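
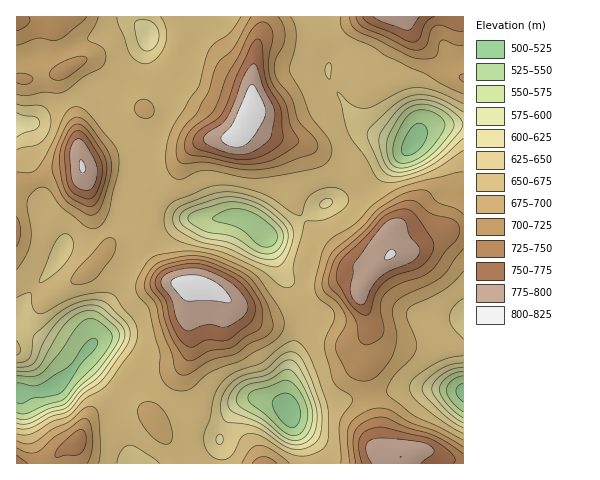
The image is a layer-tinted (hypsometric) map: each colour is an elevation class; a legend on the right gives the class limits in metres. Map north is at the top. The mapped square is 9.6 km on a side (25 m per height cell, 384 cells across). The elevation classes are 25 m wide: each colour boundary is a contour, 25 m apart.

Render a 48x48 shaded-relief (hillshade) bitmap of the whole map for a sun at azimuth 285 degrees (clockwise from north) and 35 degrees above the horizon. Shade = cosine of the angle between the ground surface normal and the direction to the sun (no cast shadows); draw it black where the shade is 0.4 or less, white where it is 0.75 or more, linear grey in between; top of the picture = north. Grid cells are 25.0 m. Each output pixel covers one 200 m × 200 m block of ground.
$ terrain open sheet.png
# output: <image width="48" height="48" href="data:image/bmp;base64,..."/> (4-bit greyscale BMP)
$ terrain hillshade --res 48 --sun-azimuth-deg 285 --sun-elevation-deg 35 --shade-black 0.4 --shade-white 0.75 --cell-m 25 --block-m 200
<image width="48" height="48" href="data:image/bmp;base64,Qk32BAAAAAAAAHYAAAAoAAAAMAAAADAAAAABAAQAAAAAAIAEAAATCwAAEwsAABAAAAAAAAAAAAAAABEREQAiIiIAMzMzAERERABVVVUAZmZmAHd3dwCIiIgAmZmZAKqqqgC7u7sAzMzMAN3d3QDu7u4A////AHeZd2RFVXiJh3d3mrqGZoiJrNuZh2VWZniqmGM1ZniId3ZnmqqGV5qqvduYiHZlVIm7unMlZ4iId2ZWmqhkR7zLvduYiIdlVZq7u5U1d4mHZnZWiZdDSM7cvMuYd3dlVavcvLdGeImHZ3ZVeHZEWM7su7qYZmZlRJvMzdlmeJmGZ3dUVmZVaL7sqqqYZmZUM5mqzvuHeJiHd3dTJFZmeL3bmZmHdmVDNIiIrv2piIiId3ZTEkVmec3KiId3ZlQyNHdmi+7bmIiIh2ZkISREab3KmHdlZVQiI1VFaL3uuYiJmGVVQzMyWLy6mYZVVVQxIjMjVove24iZqWRFVUQyOLuqqYdVVWVDMzIjRWi+7aiaqnVFVEVDN6qqqYdlVWZmZkQjRVec7smauoZWVDRERomqqYdlVWZ3d2VDNFaKztqrynZnVDRERoiauphlVWZ3d3dTJFZ5vMqsynZ3ZERERniKu6hlRWd3ZphjIkWKqqq9ynd3dUM0VniJq6hURWd2VZmFMiR5qZm92nd3dkIkV3iJu5ZERWd2VYiHZDRomZm8yod3dkIkZ4iZvJQkVVZmZWeJh2VniavMuYd3ZTI1eJq6u5QjVVVVZmZ5mYZmeKztuYh2VDNGeJrMupczRVVVVWZomphmd5ztyph1VVVnmZrNyplkRFRERVZmiql2Z4m8u6hlVVZ5upm92pmXVERERFVleamXZ3iJmph2ZlaL3Kms3KqYdlREREVlaJmYd3d3eHd3dlaL7rmazduodmVVVEVmaJiId3d2ZmZ4d2Z63bmZq93JdlZmVUVneIh3d3d1RFZ4d3eKy6mZmc7rhlZ3ZVV3iJdVZ3d1MjVmd3iaqYeJmaztp2Z3dmZ4mZdDZ3d2QzNEVniamGVpqZrMuXZnd2Z4qpYhR3d3ZUM0VniIh2VXmZmruodnd2Z5zJYQNnd3d2VVZnd3d3ZmiIeJqqh3eHeKzaYQJneIh2Zmd3Zmd3d3d3dnmrqYiIibzbYgFXeJl2ZndmVVVmZnd3ZEaszKmYis3aYhJXeJqXZndlRERWZmZ3UySL3cuois7qUiRneJu5h4dlRERVVVZmUxJpzey5ms/qQjZ3eJvMuZh2VERVVVZmUyJHnN3Zms7qQ1d3d4rMy6qHVURFVWZlVCI2irzYmrzJVWeId3m7zMuoZDM1ZmZmZDEleavHeKqoZniIh3iau83JdTI0ZnZ3ZTETaJqmZ4iId3iJh3iaurzKdDI0Znd3dlMjV4mWZnd3d4iIh3eJq7zbcyNFZneId2VEV4iHZnZWd3d4h3eIq7vbYiRWZ3iIh3dmd4iHd4dUV3d3iIeIm7vLYSVmZ3iIh3d3iIiIiJmGVWd3iIh4mqvMcRRmZ3iIiHiIeIeHeIiYdVZmeah4mqrMgyRWZniIiIiHdnd2Z3d4h2ZlarqHiZq8lDRWd3iIiIiHVWd1Z3ZWd3ZUacqHiJm8pkRGd3iIiImGNGeGZ3ZVVmZVabqHeIm8t1RGd4mZiIh1NGd1Z3dlRFVWeKmHd4mruGVWeIq7mHdlRGdw=="/>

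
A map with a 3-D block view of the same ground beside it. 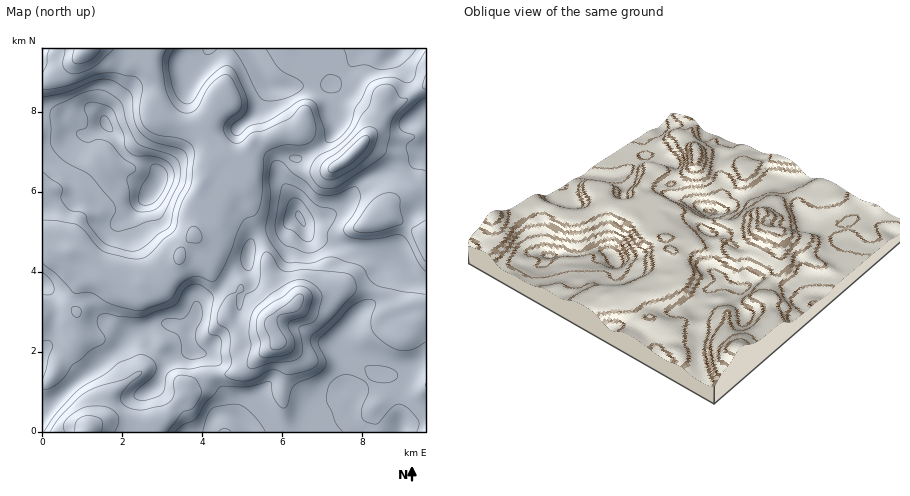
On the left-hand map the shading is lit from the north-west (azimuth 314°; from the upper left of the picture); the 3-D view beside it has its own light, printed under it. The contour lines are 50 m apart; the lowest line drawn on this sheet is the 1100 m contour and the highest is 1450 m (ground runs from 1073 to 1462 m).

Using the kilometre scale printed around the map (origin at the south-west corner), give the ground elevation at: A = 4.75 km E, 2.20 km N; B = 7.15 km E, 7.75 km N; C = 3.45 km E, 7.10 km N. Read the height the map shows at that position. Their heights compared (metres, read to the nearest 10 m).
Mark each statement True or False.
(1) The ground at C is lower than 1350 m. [True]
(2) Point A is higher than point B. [True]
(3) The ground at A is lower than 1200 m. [False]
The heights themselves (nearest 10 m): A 1310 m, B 1220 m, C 1250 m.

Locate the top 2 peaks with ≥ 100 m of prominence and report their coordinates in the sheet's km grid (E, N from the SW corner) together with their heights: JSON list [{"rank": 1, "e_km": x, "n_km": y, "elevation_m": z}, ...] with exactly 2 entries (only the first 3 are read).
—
[{"rank": 1, "e_km": 5.91, "n_km": 2.29, "elevation_m": 1462}, {"rank": 2, "e_km": 7.69, "n_km": 6.89, "elevation_m": 1433}]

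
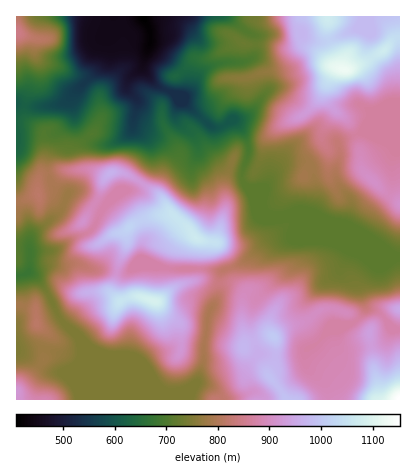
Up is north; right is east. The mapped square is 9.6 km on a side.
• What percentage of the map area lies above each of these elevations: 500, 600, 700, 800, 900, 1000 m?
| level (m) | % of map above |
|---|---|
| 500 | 96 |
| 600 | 91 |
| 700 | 81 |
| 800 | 49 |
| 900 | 24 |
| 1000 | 7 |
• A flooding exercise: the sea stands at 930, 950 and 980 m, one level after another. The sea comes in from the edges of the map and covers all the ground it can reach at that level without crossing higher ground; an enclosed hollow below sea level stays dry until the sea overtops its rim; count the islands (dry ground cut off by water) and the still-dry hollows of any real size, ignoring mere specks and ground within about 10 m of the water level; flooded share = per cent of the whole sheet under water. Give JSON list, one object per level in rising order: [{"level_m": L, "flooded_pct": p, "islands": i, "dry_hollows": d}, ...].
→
[{"level_m": 930, "flooded_pct": 82, "islands": 3, "dry_hollows": 0}, {"level_m": 950, "flooded_pct": 86, "islands": 3, "dry_hollows": 0}, {"level_m": 980, "flooded_pct": 91, "islands": 3, "dry_hollows": 0}]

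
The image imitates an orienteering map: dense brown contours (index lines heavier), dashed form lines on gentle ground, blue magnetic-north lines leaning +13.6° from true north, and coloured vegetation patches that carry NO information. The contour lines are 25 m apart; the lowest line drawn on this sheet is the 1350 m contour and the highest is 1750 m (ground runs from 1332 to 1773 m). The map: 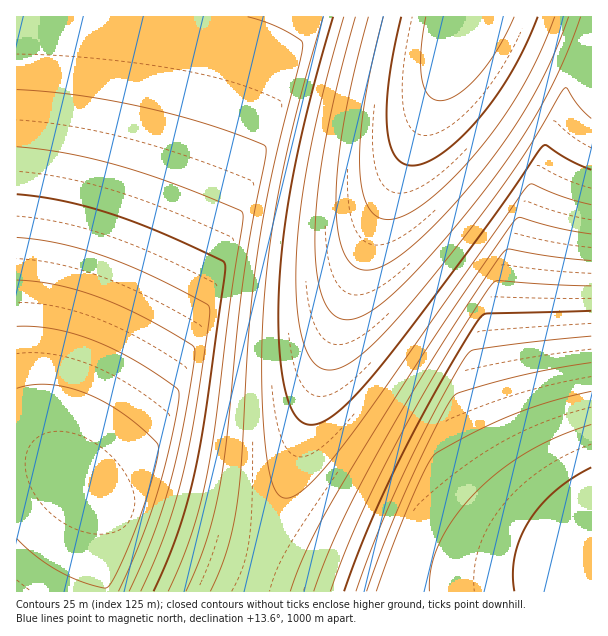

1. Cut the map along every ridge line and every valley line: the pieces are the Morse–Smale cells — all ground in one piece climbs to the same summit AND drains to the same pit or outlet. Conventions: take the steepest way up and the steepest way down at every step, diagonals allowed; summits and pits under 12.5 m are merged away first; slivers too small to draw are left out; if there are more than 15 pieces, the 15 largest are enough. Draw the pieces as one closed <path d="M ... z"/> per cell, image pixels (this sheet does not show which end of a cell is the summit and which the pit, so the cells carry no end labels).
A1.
<path d="M468 16l-452 1 0 444 37 5 19 10 22 22 10 24 4 18-4 52 148-1 36-105 36-120 31-90 41-96 52-111z"/><path d="M591 16l-121 0-2 2-20 51-52 111-41 96-31 90-36 120-36 106 340-1z"/><path d="M32 462l-16 0 0 129 86 1 4-19 2-33-4-18-6-16-10-15-20-17-15-8z"/>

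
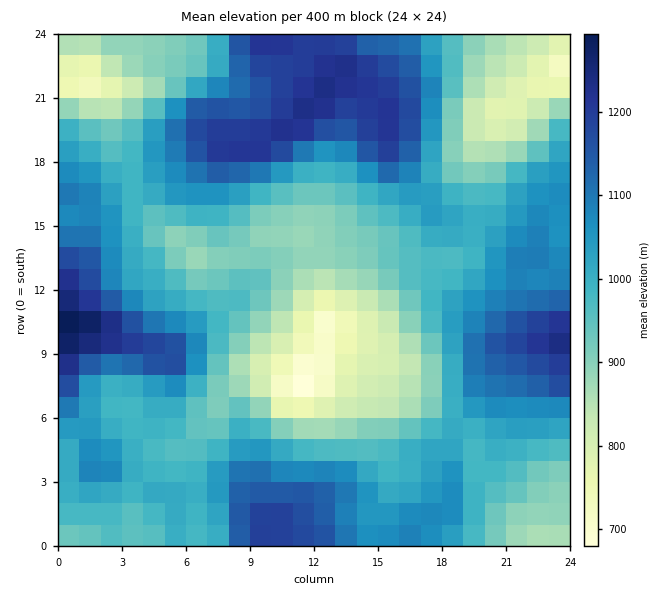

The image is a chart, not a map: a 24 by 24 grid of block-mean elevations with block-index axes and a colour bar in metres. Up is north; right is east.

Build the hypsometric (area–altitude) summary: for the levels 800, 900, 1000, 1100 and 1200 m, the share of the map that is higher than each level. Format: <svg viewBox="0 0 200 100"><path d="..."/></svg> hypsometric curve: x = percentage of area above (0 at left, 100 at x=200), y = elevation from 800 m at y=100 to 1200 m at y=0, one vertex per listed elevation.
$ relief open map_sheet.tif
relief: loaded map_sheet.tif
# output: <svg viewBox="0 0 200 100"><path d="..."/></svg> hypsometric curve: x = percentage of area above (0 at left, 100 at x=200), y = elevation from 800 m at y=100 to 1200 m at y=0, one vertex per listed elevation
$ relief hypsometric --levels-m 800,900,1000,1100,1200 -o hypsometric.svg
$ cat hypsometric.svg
<svg viewBox="0 0 200 100"><path d="M187 100l-29-25-56-25-57-25-32-25"/></svg>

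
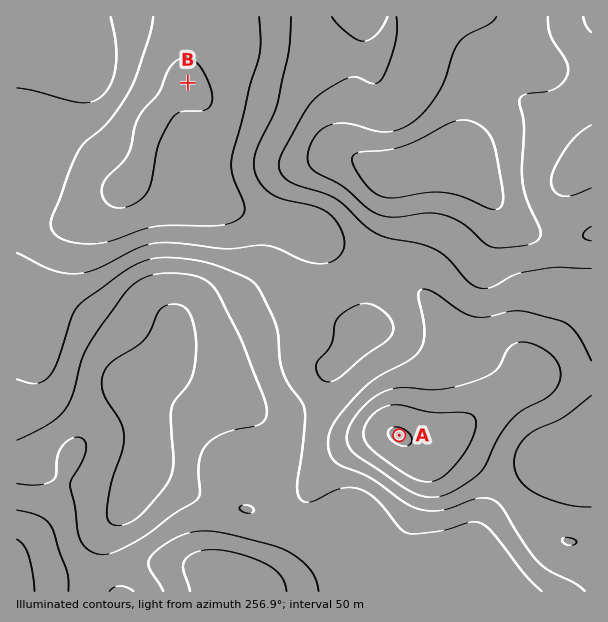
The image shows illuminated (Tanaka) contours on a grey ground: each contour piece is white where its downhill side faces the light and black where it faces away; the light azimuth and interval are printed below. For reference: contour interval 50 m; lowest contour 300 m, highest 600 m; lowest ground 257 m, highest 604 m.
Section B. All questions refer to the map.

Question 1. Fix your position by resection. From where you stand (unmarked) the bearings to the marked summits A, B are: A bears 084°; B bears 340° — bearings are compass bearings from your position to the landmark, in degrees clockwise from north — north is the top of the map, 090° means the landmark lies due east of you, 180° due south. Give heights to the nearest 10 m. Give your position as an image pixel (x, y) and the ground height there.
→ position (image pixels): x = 319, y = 444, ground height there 430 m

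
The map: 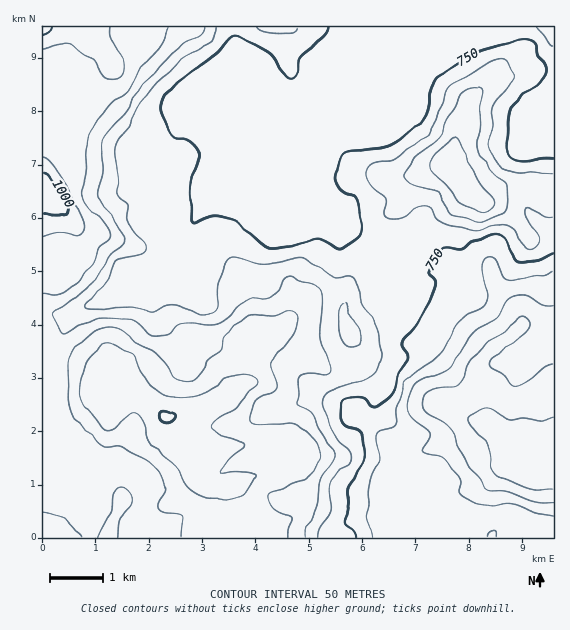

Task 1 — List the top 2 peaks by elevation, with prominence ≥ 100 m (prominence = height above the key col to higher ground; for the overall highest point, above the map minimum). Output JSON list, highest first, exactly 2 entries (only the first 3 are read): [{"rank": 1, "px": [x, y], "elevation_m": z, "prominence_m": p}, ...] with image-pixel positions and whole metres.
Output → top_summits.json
[{"rank": 1, "px": [167, 417], "elevation_m": 1005, "prominence_m": 149}, {"rank": 2, "px": [451, 167], "elevation_m": 945, "prominence_m": 156}]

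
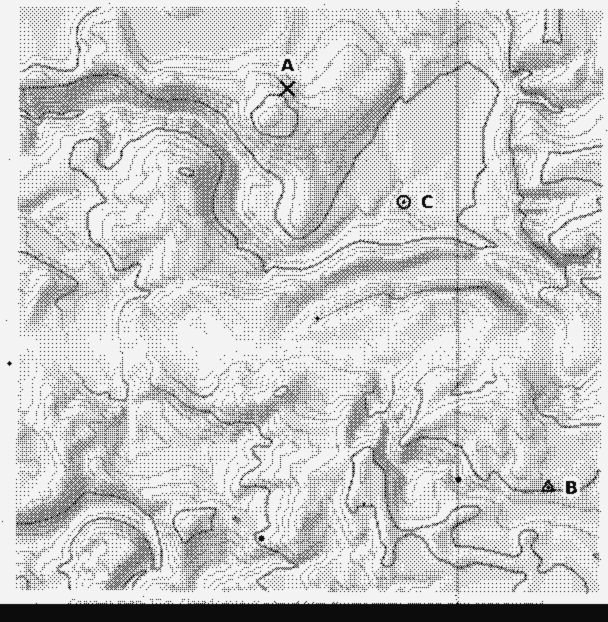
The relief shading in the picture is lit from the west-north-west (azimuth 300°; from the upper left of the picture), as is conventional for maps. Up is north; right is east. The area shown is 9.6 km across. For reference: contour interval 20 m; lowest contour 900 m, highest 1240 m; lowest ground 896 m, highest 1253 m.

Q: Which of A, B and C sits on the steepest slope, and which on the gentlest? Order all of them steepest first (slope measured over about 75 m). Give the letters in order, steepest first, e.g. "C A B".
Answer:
A B C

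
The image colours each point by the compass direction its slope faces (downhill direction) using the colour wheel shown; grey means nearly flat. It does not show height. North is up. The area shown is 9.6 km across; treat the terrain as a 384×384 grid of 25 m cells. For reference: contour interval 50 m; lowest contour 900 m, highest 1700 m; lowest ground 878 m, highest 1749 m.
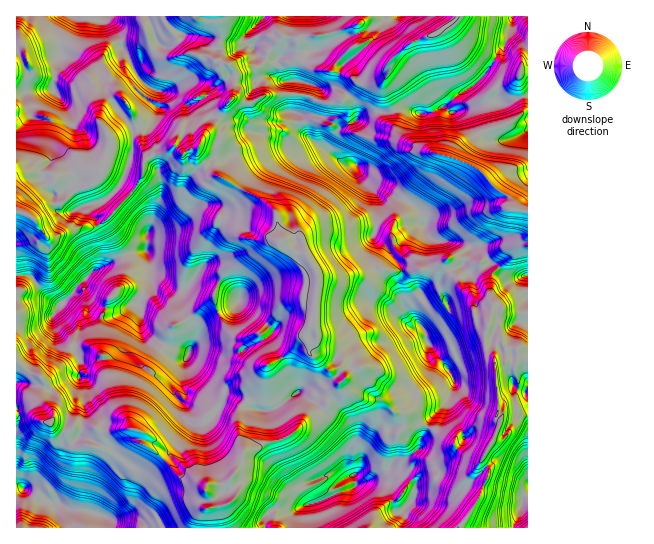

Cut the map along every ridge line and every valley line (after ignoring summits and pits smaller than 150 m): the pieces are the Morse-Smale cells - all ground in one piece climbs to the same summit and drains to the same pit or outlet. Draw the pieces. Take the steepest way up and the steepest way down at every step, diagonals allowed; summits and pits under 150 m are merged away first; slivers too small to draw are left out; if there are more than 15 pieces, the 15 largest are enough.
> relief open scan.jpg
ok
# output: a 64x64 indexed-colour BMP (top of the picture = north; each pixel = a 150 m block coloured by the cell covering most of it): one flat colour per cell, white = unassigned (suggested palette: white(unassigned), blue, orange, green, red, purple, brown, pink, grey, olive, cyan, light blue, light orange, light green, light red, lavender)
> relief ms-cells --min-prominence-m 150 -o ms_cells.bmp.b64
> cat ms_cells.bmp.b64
<image width="64" height="64" href="data:image/bmp;base64,Qk12CAAAAAAAAHYAAAAoAAAAQAAAAEAAAAABAAQAAAAAAAAIAAATCwAAEwsAABAAAAAAAAAA////ALR3HwAOf/8ALKAsACgn1gC9Z5QAS1aMAMJ34wB/f38AIr28AM++FwDox64AeLv/AIrfmACWmP8A1bDFAAAAAAAAAAAAVVVVVVZmZmAAAAAAAAAAAAAAAAD///8AAAAAAAAFVVVVVVVVZmZmYAAAAAAAAAAAAAAAAA////AAAABVVVVVVVVVVVVmZmZmZmAAAAAAAAAAAAAAD///8AAFVVVVVVVVVVVVVVEWZmZmZmYAAAAAAAAAAAAA///wAFVVVVVVVVVVVVVVERZmZmZmZmYAAAAAAAAAAAD///9VVVVVVVVVVVVVVVERFmZmZmZmZmZgAAAAAAAAAA///1VVVVVVVVVVVVUREREWZmZmZmZmZmZgAAAAAAAAD///VVVVVVVVVVVVURERERFmZmZmZmZmZmZgAAAAAAAP//9VVVVVVVVVVVVREREREWZmZmZmZmZmZmZgAAAAAP///1VVVVVVVVVVURERERERFmZmZmZmZmZmZmYAAAAAD///VVVVVVVVVVURERERERERFmZmZmZmZmZmZgAAAAAP//9VVVVVVVVVVREREREREREREWZmZmZmZmZmYAuwAAD//1VVURURERERERERERERERERFmZmZmZmZmZgu7uwAP//VVURERERERERERAAERERERERZmZmZmZmZne7u7u7//9VVREREREREREREAABERERERERZmZmZmd3d3u7u7v//1VREREREREREREQABEREREREREWZmZmd3d3d7u7u///VVEREREREREREQABERERERERERZmZmd3d3d3u7u7//9VURERERERERERAREREREREREREWZmZ3d3d3d7u7v//1VREREREREREREBERERERERERERFmZ3d3d3d3u7u///VREREREREREREREREREREREREREXZ3d3d3d3u7u7//9RERERERERERERERERERERERERd3d3d3d3d3e7u7v//xERERGIiBERERERERERERERERd3d3d3d3d3e7u7sAAAERERGIiIEREREYgRERERERERF3d3d3d3d3e7u7uwAAAREREYiIiBERGIiIEREREREREXd3d3d3d3e7u7u7AAABERERGIiIERiIiIgRERERERERF3d3d3d3d7u7u7sAAAiIgRGIiIiBGIiIiBERERERERF3d3d3d3d7u7u7uwAACIiIGIiIiIgYiIiIgRERERERERd3d3d3dwu7u7u7AAAIiIiIiIiIiIiIiIiIiBERERERF3d3d3dwC7u7u7sAAAiIjdiIiIiIiIiIiIiIgREREREXd3d3d3AAu7u7AAAACIjd3YiIiIiIiIiIiIgRERERERd3d3d3cAC7u7AAAAAIiN3d2IiIiIiIERiIERERERERF3d3d3cAAAC7AAAAAAjd3d3diIiIiBEREREREREREREUREd3cAAAALsAAAACLd3d3d3YiIiIEREREREREREREUREREQiIiIAAgIgAiIt3d3d3d0YiIgRERERERERERERRERERCIiIiIiIiIiIi3d3d3d3RERgRERERERERERERREREREIiIiIiIiIiIiLd3d3d3dERERERERERERERERFEREREQiIiIiIiIiIiIt3dPd3d0REREREREREREREURERERERCIiIiIiIiIiIi3dMzM90RERERERERERERERREREREREIiIiIiIiIiIiLdMzMzM5ERERERERERERERFEREREREQiIiIiIiIiIiIt3TMzM5mRERERERERERERFERERERERCIiIiIiIiIiIi3d3TMzOZkRERERERERERFEREREREREIiIiIiIiIiIiLd3d3TMzOZERERERERERFEREREREREQiIiIiIiIiIiIt3d3d0zMzmRERERERERREREREREREQiIiIiIiIiIiIi3d3d3d0zOZEREREREUREREREREREQiIiIiIiIiIiIiIzMzM93TMzmREREREURERERERERERCIiIiIiIiIiIiIjMzMzMzMzOZERERERREREREREREQiIiIiIiIiIiIiIiMzMzMzMzM5mRERERFEREREREREQiIiIiIiIi7iIiIiIzMzMzMzMzOZmRmZREREREREREIiIiIiIi7u7uIiIiIjMzMzMzMzM5mZmZlEREREREREIiIiIiIi7u7u7iIiIiMzMzMzMzMzmZmZmZREREREREIiIiIiIi7u7u7u4iIiIzMzMzMzMzMzmZmZmUREREREIiIiIiIi7u7u7u7u7iIjMzMzMzMzMzOZmZmZREREREQiIiIiIiLu7u7u7u7u7iMzMzMzMzMzMzmZmZmUREREREIiIiqqqszMzO7u7u7uIzMzMzMzMzMzmZmZmZlERERERCIiKqqqzMzMzu7u7u4jMzMzMzMzMzOZmZmZmUREREREIiKqqqzMzMzMzu7u7iMzMzMzMzMzOZmZmZmZRERERESqqqqqrMzMzMzM7u7uIzMzMzMzMzOZmZmZmZlEREQAqqqqqqqszMzMzMzO7u4jMzMzMzMzM5mZmZmZmURERACqqqqqqqrMzMzMzMzu7uMzMzMzMzMzmZmZmZlERERAAAqqqqqqqszMzMzMzM7u4zMzMzMzMzMzmZmZmUREQAAKCqqqqqqqrMzMzMzMzu7jMzMzMzMzMzM5mZmZREQAAAqqqqqqqqqqzMzMzMzM7uMzMzMzMzMzMzM5mZmURAAACqqqqqqqqqqqrMzMzMzu4zMzMzMzMzMzk5mZmZREQAAKqqqqqqqqqqqqrMzMzM7jMzMzMzMzMzM5mZmZREREAAqqqqqqqqqqqqqqzMzMzu"/>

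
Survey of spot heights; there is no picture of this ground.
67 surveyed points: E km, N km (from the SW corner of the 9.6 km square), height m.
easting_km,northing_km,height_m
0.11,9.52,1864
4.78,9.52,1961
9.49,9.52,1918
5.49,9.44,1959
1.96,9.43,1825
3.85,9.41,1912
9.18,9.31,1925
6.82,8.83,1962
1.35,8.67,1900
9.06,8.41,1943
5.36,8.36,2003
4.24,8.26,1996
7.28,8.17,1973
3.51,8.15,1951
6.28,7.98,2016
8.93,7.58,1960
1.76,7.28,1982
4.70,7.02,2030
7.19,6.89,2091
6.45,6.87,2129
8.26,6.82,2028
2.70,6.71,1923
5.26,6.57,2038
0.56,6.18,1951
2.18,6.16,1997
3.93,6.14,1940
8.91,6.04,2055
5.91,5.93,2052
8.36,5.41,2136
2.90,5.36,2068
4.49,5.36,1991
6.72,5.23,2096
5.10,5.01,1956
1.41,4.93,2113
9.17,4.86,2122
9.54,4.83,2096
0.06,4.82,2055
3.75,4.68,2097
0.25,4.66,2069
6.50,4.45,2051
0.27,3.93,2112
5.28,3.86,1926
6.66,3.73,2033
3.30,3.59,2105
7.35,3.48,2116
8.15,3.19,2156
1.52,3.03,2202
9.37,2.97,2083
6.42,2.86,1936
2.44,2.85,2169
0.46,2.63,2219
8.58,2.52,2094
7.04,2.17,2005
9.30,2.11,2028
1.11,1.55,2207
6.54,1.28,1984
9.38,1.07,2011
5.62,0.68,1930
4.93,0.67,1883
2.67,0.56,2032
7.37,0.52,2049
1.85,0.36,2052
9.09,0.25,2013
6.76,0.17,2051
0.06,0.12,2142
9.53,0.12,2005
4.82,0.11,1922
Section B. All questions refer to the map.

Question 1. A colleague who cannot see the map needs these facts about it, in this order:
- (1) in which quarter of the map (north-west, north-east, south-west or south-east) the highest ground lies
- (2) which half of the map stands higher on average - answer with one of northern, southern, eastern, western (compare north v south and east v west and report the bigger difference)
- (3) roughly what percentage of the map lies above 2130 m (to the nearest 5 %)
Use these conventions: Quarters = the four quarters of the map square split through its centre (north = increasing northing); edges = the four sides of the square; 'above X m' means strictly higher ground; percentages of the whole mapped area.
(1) Look to the south-west quarter for the highest ground.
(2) Taken as a whole, the southern half is higher than the northern.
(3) About 15 % of the map lies above 2130 m.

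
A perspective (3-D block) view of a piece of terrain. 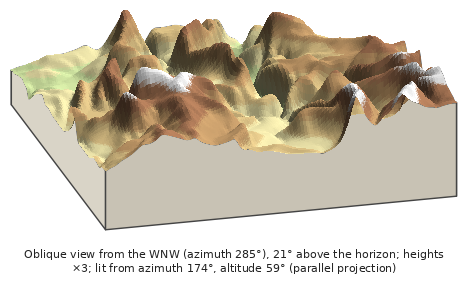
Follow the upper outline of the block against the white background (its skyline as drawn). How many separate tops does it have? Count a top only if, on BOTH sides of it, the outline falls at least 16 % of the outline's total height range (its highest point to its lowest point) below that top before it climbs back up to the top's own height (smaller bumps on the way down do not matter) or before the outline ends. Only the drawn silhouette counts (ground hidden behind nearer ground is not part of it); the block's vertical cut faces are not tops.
3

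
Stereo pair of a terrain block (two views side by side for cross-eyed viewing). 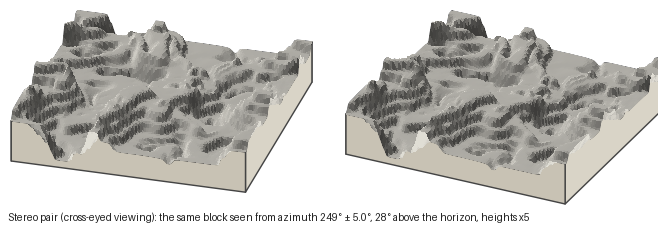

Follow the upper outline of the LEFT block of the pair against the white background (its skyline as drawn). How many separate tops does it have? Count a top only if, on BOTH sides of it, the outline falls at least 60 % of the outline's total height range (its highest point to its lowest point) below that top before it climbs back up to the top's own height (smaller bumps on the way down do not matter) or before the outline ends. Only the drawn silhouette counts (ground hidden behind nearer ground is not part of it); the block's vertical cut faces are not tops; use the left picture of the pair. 0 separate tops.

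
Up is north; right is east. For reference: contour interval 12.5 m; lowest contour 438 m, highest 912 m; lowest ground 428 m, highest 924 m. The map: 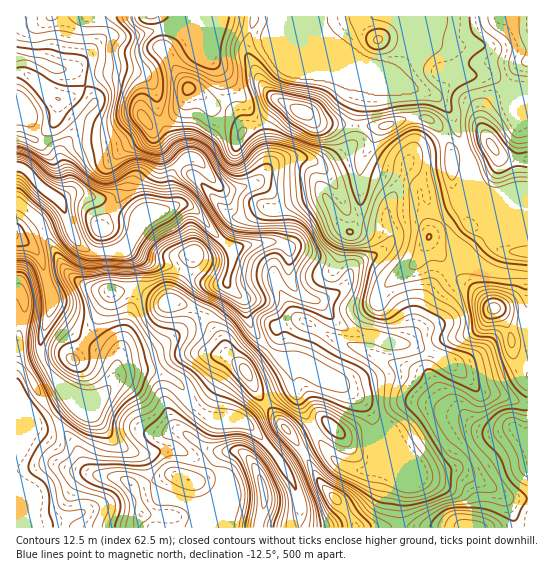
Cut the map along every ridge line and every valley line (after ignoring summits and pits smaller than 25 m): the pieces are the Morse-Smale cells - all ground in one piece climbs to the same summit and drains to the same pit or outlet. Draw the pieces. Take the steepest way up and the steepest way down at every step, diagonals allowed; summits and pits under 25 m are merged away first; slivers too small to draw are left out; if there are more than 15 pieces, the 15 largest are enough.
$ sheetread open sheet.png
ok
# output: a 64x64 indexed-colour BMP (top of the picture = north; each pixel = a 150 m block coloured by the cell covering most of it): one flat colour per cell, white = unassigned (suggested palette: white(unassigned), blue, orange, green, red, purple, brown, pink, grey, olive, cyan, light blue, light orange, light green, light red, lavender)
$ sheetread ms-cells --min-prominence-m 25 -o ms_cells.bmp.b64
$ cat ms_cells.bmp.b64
<image width="64" height="64" href="data:image/bmp;base64,Qk12CAAAAAAAAHYAAAAoAAAAQAAAAEAAAAABAAQAAAAAAAAIAAATCwAAEwsAABAAAAAAAAAA////ALR3HwAOf/8ALKAsACgn1gC9Z5QAS1aMAMJ34wB/f38AIr28AM++FwDox64AeLv/AIrfmACWmP8A1bDFADMzMzMzMzMzMzMzMzRERERESZmZmZmZmaqqqqqqqqqqMzMzMzMzMzMzMzMzNERERERJmZmZmZmZqqqqqqqqqqozMzMzMzMzMzMzMzM0RERERESZmZmZmZmqqqqqqqqqqjMzMzMzMzMzMzMzMzRERERESZmZmZmZmaqqqqqqqqqqMzMzMzMzMzMzMzMzNERERERJmZmZmZmZqqqqqqqqIiIzMzMzMzMzMzMzMzMzREREREmZmZmZmZmaqqqqqiIiIjMzMzMzMzMzMzMzMzNEREREmZmZmZmZmZqqqqqiIiIiMzMzMzMzMzMzMzMzNERERESZmZmZzJmZoiIiIiIiIiIzMzMzMzMzMzMzMzRERERETumZmczMyZkiIiIiIiIiIjMzMzMzMzM0QzM0RERERETu7pmczMzJkiIiIiIiIiIiMzMzMzMzNERERERERERETu7u7szMzMkiIiIiIiIiIiIzMzMzMzNERERERERERETu7u7uzMzMwiIiIiIiIiIiIjMzMzMzNERERERERERETu7u7uzMzMzCIiIiIiIiIiIiMxMzMzNERERERERERERu7u7u7MzMzCIiIiIiIiIiIiIxERMzNEREREREREZmZmbu7u7MzMzMIiIiIiIiIiIiIhERETNEREREREREZmZmZm7u7szMzMIiIiIiIiIiIiIiERERFBFERERERERmZmZmZm7szMzMwiIiIiIiIiIiJVURERERERFERERERmZmZmZmZuzMzMIiIiIiIiIiIlVVVREREREREURERERmZmZmZmZmbMzCIiIiIiIiIiIlVVVVERERERERZkRGZmZmZmZmZmZswiIiIiIiIiIiIlVVVVUYiBEREREWZmZmZmZmZmZmZiIiIiIiIiIiIiJVVVVVVYiIiIERERFmZmZmZmZmZmZhESIiIiIiIiIiJVVVVVVViIiIiBERERERZmZmZmZmZhEREiIiIiIiIiVVVVVVVVWIiIiIgREREREWZmZmZmZhERESIiIiIhEVVVVVVVVVVYiIiIiBERERERFmZmZmZhEREREiIhERERFVVVVVVVVV+IiIiIgRERERERFmZmZhERERESIREREREVVVVVVVVVX4iIiIiBERERERERZmZmERERERERERERERVVVVVVVVVfiIiIiIgRERERERFmZmYREREREREREREREVVVVVVVVV+IiIiIiBERERERERZmYRERERERERERERERVVVVVVVVWIiIiIiIERERERERFmYREREREREREREREREVVVVVVVVYiIiIgRERERERERERERERERERERERERERERVVVVVVVViIiIgREREREREREREREREREREREREREREREVVVVVVVWIiIgREREREREREREREREREREREREREREREREVVREREYiIgRERERERERERERERERERERERERERERERERERERERiIiBERERERERERERERERERERERERERERERERERERERGIiBEREREREREREREREREREREREREREREREREREREREYiIERERERERERERERERERERERERERERERERERERERERiIEREREREREREREREREREREREREREREREREREREXd3eIgRERERERERERERERERERERERERERERERERERERd3d4gRERERERERERERERERERERERERERERERERERERd3d3ERERERERERERERERERERERERERERERERERERERF3d3cREREREREREREREREREREREREREREREREREREREXd3dxEREREREREREREREREREREREREREREREREREREXd3d3ERERERERERERERERERERERERERERERERERERERd3d3cRERERERERERERERERERERERERERERERERERERF3d3dxEREREREREREREREREREREREREREREREREREREXd3d3EREREREREREREREREREREREREREREREREREREXd3d3cRERERERERERERERERERERERERERERERERERERd3d3dxERERERERERERERERERERERERERERERERERERF3d3d3ERERERERERERERERERERERERERERERERERERF3d3d3cREREREREREREREREREREREREREREREREREREXd3d3dxERERERERERERERERERERERERERERERERERERd3d3d3ERERERERERERERERERERERERERERERERERERd3d3d3cRERERERERERERERERERERERERERERERERERd3d3d3dxERERERERERERERERERERERERERERERERERF3d3d3d7ERERERERERERERERERERERERERERERERERERd3d3e7sREREREREREREREREREREREREREREREREREREbd3u7uxERERERERERERERERERERERERERERER3REREbu7u7u7ERERERERERERERERERERERERERERHd3d0RERu7u7u7sRERERERERERERERERERERERERER3d3d3RERG7u7u7uxERERERERERERERERERERERERHd3d3d3d0Ru7u7u7u7ERERERERERERERERERERERER3d3d3d3d3Ru7u7u7u7sREREREREREREREREREREREd3d3d3d3d3du7u7u7u7uxERERERERERERERERERERHd3d3d3d3d3d27u7u7u7u7"/>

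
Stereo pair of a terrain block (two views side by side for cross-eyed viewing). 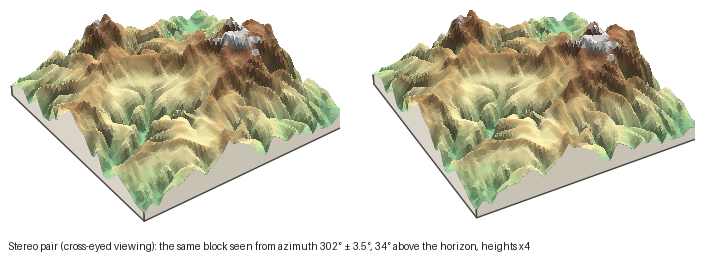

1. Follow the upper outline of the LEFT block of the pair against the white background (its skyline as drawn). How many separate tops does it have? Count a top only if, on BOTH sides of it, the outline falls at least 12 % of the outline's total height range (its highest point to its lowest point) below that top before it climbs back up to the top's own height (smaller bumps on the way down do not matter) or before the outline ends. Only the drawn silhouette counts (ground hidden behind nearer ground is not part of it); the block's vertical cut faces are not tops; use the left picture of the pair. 2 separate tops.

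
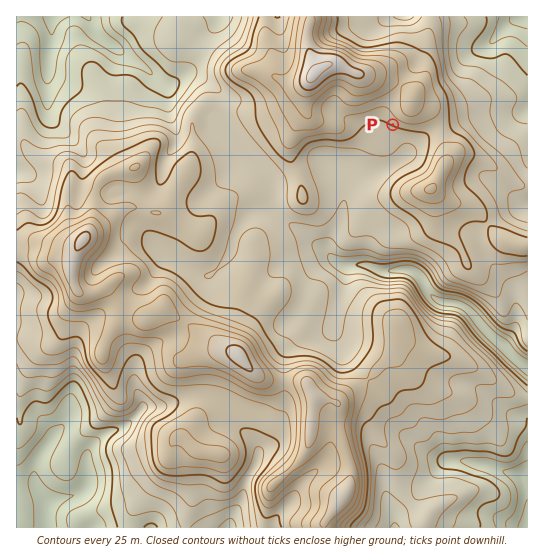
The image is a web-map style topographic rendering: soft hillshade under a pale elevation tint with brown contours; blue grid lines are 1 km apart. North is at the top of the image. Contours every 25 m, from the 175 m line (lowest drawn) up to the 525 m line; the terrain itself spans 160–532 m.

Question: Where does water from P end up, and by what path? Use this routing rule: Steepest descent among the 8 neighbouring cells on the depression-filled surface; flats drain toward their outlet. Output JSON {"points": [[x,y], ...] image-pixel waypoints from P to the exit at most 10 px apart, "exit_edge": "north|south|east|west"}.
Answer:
{"points": [[393, 125], [393, 135], [403, 146], [403, 157], [393, 165], [382, 170], [371, 174], [361, 175], [350, 177], [347, 187], [345, 198], [343, 209], [341, 219], [335, 230], [330, 241], [329, 251], [337, 262], [347, 265], [358, 265], [369, 266], [379, 270], [390, 270], [401, 270], [411, 271], [422, 279], [427, 290], [437, 299], [447, 302], [458, 305], [469, 310], [478, 321], [487, 331], [498, 342], [509, 351], [519, 362], [527, 367]], "exit_edge": "east"}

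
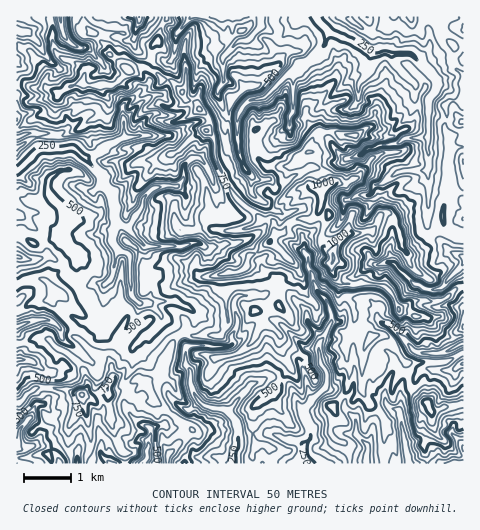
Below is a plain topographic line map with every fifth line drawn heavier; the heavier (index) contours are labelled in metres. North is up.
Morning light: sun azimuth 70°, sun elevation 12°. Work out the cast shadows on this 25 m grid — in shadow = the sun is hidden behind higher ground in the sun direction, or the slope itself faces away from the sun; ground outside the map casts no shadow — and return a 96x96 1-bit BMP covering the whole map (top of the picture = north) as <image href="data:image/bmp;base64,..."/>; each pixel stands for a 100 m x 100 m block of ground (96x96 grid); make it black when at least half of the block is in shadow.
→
<image width="96" height="96" href="data:image/bmp;base64,Qk2+BAAAAAAAAD4AAAAoAAAAYAAAAGAAAAABAAEAAAAAAIAEAAATCwAAEwsAAAIAAAAAAAAA////AAAAAAD+/j7/iAfMA/4+fxb+/j4/gAPEB/4+fzb/7n4/AAPAD/4+f3T/73w/AgPAD/x+/vD/53w+AgPgH/h///D/53g+AgPgf/D//+P/53gOAAPD9+H//8b/53gP8APD5+D//4b/5vA/8AfBx+D//4b/9vB9wAfBz/D//47//nD8gA/Bj/Hv/4C//vDYAB/BD/Pj/4Cf/rBIGf/gD+Pz/wAf/DEAY/PgD8Nj/gDL/HAA5+HwG//jvgDD+PAQz8BwO//DvgLgCPAAz8B2O//BsALgfvEAH4B+N3/BkALB/viAD4A/93/AgAPD/vDAH4Af53/AwAKP/HBEP4AP5v7AQAD/+DAEH8AHzf7AYAD/8RAAH8AHjfzAQAD/4wAAHwAHgf7AAAD/jgAAHj8HA/zAD8A/PAAAH/+HBfzgHcBIeAAAH/fHDfwgPcDgcAAACEfnGP4A/cDAcAAAABPmcP/H/8D18AAAc/uw4////4D/4AAB8/uB5z///xB/wAAB5/vBxz//2AAfgAADz/vABz//wAAfAAB/P/vABz//wADAAAD///sAH3//gADgAAD///n8f///gAAwAAH///H/////ABgAAD3//+A////+B7gAAD3//+AP//gAD4wAAB3v//4P//AAPwwAAA3v/j4f//ACfgMAAA/v/Agf//AA+AEAAA/n/Huf//AH8ADwwAfn/P+f7/Af8AD/wA/tzv/fz/Ab8AD7gA///P//n/A54AfjgB/////+H9A54A/AgB/////8H4Ax4BwAAB/////+D4AwwBwAAB//4//+D44AwBAMAB//44AeD84AwAA4AA//z4H2zs44AKBwAA//3wPwQGc8AODgAA//3wfg/yc8AODgAB9/35/P/4MYAOAAAF//37+f/4IIAOAAAF+/n74f94AAAMAAAP++P74//4YYAOAcAf/f//wx74YoAOA8B//P//wx9gAAAOD8Bv/n//h/tAAAAPD8AP/z//j/xAEAAfB8AP/z//D/wAAAAfA8Af/7f/H5wAGAAfAMAf+fP+HwQAAgIfAAB8/HH+Hg8ABwQfAAH///j+Pg8AYwAfAf////7+Pg/B2AAfAf/////+Pg/D+yIfAP/v///8Pg/j+AA/D//v///8PgfzwAAfD/+P///4Pg/wAAAfD/nH///wPgfgAAAeD/Nm///4PIfABAAeD/Mw///4HofAD4AfP/O/f//g3LPAH4AfP/n/f//hzPvAHwAfL/n/f/8BwfPAD4AeD/n+f/8Dw/OABwBPD/n8f/5jhz+ABgBv7+bdN/4h+B2ABgBn78ZAB+0h8A2gAwBn78/Bx+Mx4ABgAcHv7+/H8c8BwABgAcPf7+/H8A8AwAAhAMefz//HwB8AwAADgGc/z/4/wB8A4AADAAR/j/h/A5cAYAADAAH/jfH+B4cAMOADABP/yff/D4cAA8ADDz3/h//8D4cAB8AAf37vD//4J8cAA4AD/3ZuD//AB8OAMfAH/mYMD//gB+GAsfAP/OBMD//AA/DAAeAP8eDAACeAA/AAAOAHwcDAA="/>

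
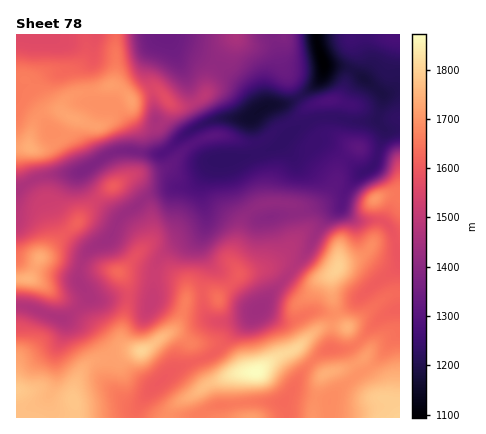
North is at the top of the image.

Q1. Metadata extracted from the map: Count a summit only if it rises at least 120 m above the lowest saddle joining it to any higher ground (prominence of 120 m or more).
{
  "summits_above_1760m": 2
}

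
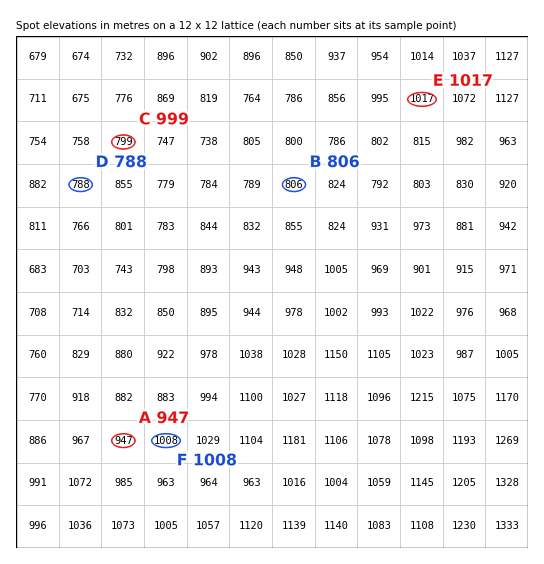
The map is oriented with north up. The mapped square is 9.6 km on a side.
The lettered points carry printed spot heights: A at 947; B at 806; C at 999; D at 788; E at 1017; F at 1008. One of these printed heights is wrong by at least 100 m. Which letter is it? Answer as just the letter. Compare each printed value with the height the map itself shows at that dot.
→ C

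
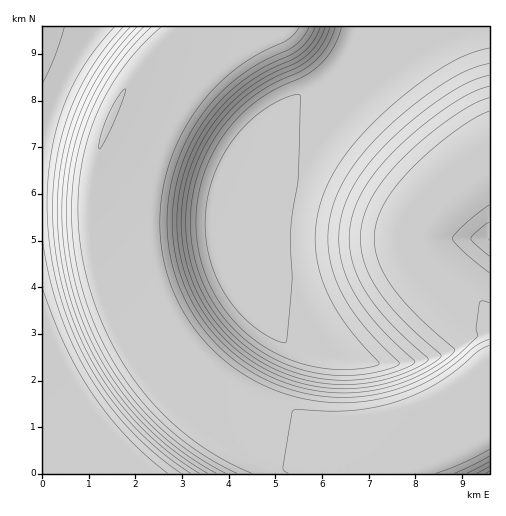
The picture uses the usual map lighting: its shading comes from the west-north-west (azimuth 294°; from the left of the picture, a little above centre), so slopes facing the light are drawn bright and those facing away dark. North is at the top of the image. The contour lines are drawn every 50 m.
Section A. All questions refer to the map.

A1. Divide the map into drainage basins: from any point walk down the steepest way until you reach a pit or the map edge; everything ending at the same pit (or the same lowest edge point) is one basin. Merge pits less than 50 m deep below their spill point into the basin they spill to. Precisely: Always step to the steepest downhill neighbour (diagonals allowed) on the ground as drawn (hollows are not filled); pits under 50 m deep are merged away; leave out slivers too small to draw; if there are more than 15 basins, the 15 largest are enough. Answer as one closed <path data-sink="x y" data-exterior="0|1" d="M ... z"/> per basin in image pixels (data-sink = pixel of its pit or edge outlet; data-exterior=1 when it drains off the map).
<path data-sink="218 259" data-exterior="0" d="M489 26l-311 0-39 43-18 26-16 35-12 44-2 29 54 48 7 12 10 32 19 35 23 29 28 24 19 13 25 12 45 12 48 5 75 0 46-4 0-111-27-22-23-21-12-15-4-11 2-11 12-17 23-23 29-20z"/><path data-sink="43 473" data-exterior="1" d="M177 26l-135 1 0 446 363 1 2-4 5-3 37-12 40-22 0-11-45 3-75 0-48-5-29-7-41-17-19-13-23-19-19-21-16-25-12-23-10-32-7-12-54-48 5-41 14-43 11-24 18-26 38-41z"/><path data-sink="489 239" data-exterior="1" d="M489 171l-36 27-20 21-9 16 0 6 4 11 12 15 23 21 26 22z"/><path data-sink="489 473" data-exterior="1" d="M489 433l-40 22-37 12-5 3-1 3 83 1z"/>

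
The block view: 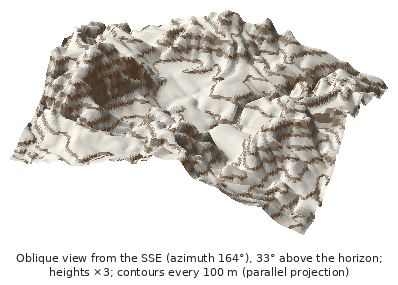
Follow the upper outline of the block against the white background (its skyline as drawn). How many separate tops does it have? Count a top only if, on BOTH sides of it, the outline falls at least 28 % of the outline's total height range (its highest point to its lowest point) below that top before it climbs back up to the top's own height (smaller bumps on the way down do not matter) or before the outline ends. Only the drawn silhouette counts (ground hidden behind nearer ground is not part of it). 1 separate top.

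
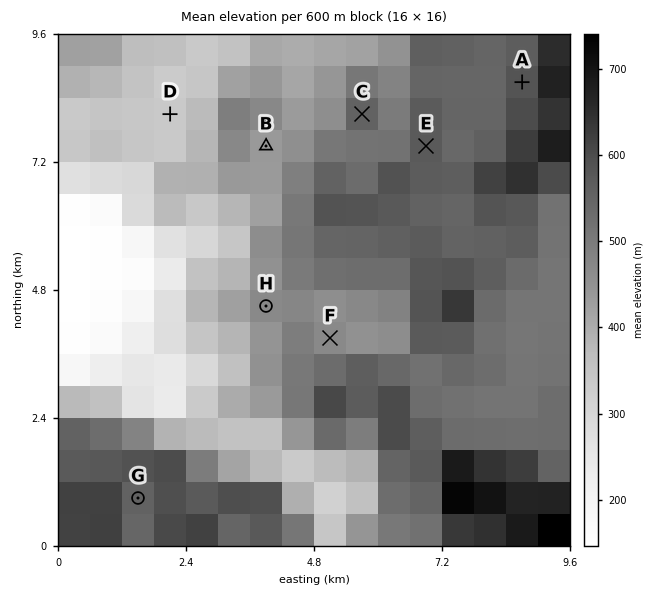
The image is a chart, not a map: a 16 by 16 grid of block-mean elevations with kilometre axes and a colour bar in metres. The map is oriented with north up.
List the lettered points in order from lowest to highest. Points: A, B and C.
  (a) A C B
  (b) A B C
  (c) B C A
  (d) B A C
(c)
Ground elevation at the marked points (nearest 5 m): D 335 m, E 575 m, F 465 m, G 540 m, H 470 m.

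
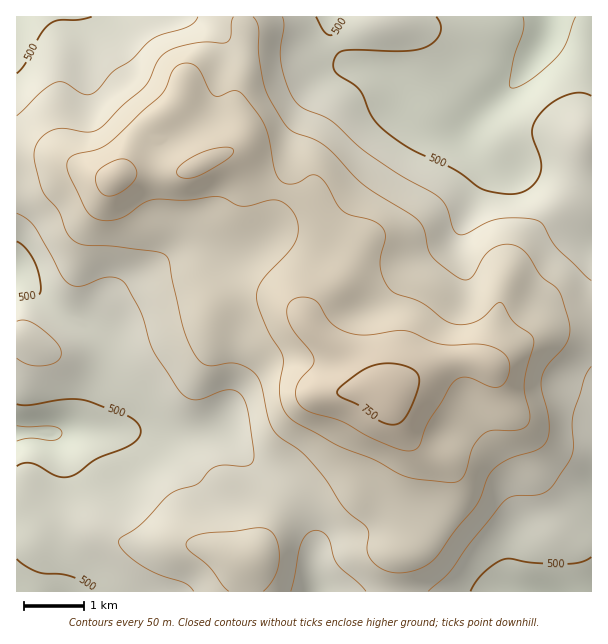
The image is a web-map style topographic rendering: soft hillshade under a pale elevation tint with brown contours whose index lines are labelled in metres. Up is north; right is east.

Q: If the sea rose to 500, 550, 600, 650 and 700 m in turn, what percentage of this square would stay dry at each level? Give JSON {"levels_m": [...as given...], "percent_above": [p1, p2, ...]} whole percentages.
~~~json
{"levels_m": [500, 550, 600, 650, 700], "percent_above": [87, 61, 41, 20, 6]}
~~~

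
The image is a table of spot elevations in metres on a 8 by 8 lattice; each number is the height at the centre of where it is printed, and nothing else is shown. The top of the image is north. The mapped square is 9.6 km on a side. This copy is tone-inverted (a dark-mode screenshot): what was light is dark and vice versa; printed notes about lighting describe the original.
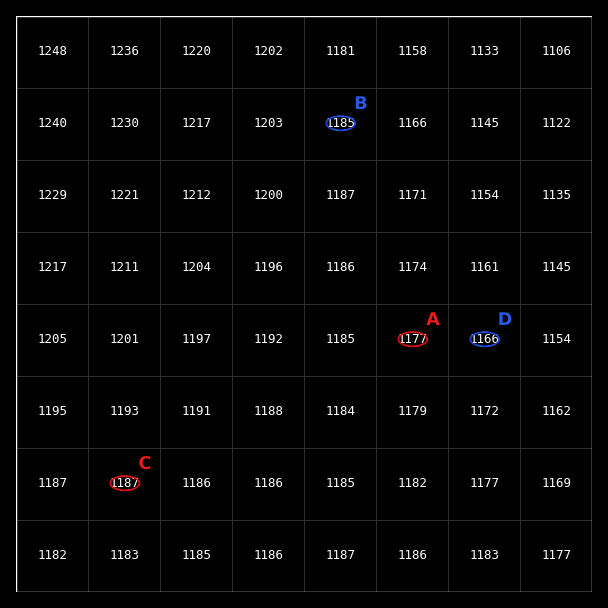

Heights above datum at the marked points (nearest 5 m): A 1175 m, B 1185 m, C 1185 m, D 1165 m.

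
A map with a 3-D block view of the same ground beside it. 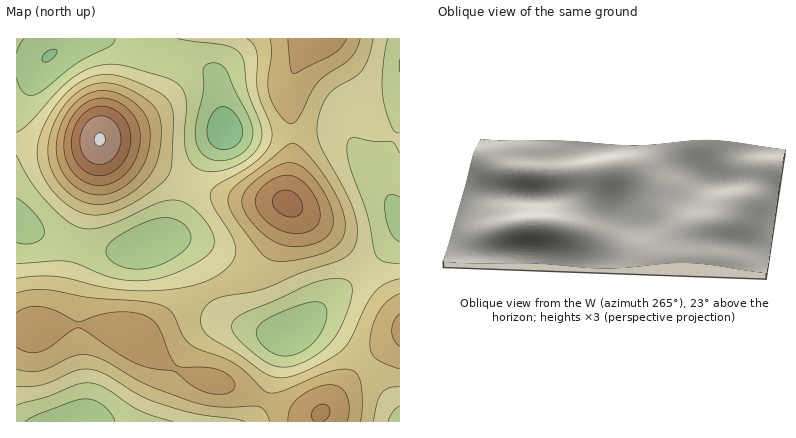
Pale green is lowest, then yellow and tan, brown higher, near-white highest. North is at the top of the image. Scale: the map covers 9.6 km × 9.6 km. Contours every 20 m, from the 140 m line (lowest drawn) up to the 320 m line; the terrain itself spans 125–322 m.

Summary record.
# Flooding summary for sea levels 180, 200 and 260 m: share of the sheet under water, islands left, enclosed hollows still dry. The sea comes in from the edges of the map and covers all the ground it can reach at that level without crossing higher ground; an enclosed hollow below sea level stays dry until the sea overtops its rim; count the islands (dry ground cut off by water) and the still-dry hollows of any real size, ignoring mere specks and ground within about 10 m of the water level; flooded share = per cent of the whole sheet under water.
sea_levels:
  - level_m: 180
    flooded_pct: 25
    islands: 0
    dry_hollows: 1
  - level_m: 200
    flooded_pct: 51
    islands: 1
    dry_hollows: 0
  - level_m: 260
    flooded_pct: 94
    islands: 2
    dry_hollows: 0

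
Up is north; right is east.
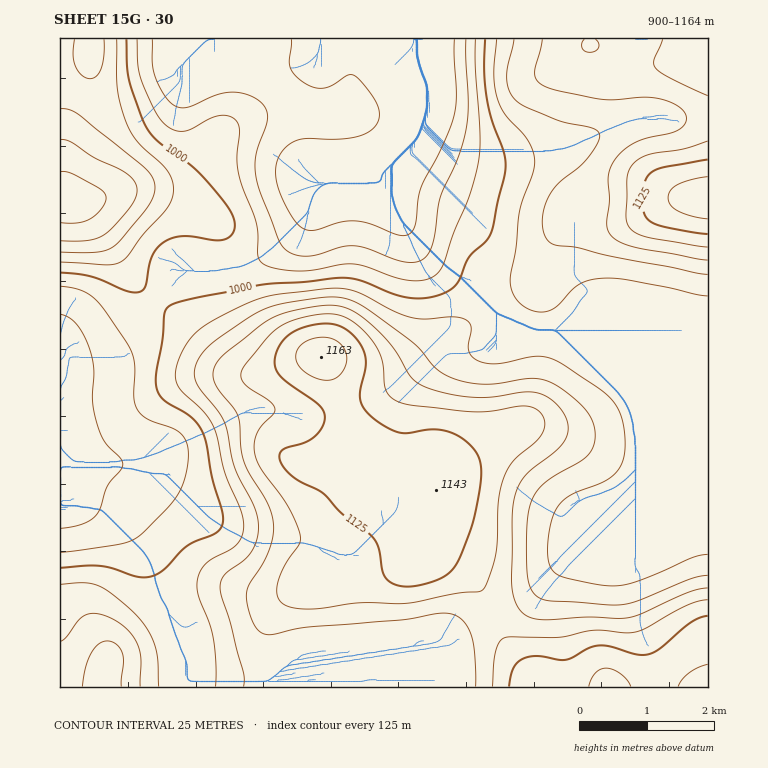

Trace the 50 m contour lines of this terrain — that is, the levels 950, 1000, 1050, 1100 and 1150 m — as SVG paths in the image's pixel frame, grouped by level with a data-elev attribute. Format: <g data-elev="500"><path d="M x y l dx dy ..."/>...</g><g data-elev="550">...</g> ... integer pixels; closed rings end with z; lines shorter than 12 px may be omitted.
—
<g data-elev="950"><path d="M60 314l9 3 7 6 11 20 6 22 0 36 4 22 7 18 16 16 3 6-2 7-14 17-6 20-5 9-7 5-7 3-22 4"/><path d="M466 39l2 68-4 31-7 23-17 37-5 37-5 15-3 6-5 4-12 3-13-3-29-11-12-3-13 1-24 7-12 2-12-1-10-6-8-12-17-46-4-17-1-11 1-10 11-33 0-6-2-7-5-6-9-5-18-4-17 3-29 12-7 1-6-3-11-11-8-18-3-13 0-24"/></g><g data-elev="1000"><path d="M60 273l29 3 37 15 12 1 5-2 2-4 4-22 4-10 5-7 6-5 10-4 10-2 30 4 9 0 6-3 5-7 1-8-3-9-20-25-20-22-35-25-11-14-17-47-2-15-1-26"/><path d="M485 39l-1 31 3 27 5 23 12 34 1 17-14 63-6 8-16 15-13 27-7 7-10 4-12 3-12 0-20-3-37-15-22-2-31 4-45 3-72 15-19 6-3 4-2 5-2 25-6 34 0 13 3 7 4 5 27 18 7 6 5 9 5 13 6 35 9 32 0 14-8 8-27 12-24 24-11 6-16 1-24-9-13-2-39 2"/></g><g data-elev="1050"><path d="M140 687l1-28-3-13-8-14-16-12-16-6-12 1-7 5-12 16-7 5"/><path d="M708 575l-17 4-51 21-17 5-13 0-58-4-13-3-8-10-4-13 0-41 2-25 5-13 8-11 12-9 28-16 10-10 3-10 0-12-4-10-7-10-23-20-19-9-15 0-29 4-15 1-17-2-17-5-14-10-16-18-9-9-44-32-17-8-11-3-12 0-48 7-13 5-12 6-39 26-13 14-7 15 1 9 3 7 20 25 6 11 10 45 19 37 5 15 0 15-5 16-8 10-19 13-4 5-2 7 1 10 9 26 14 52 0 14"/><path d="M60 252l36 0 9-2 8-3 8-8 26-31 6-10 2-10-3-12-11-12-62-49-10-6-9 0"/><path d="M74 39l-1 15 2 12 7 10 9 3 7-4 3-7 3-14 0-15"/><path d="M514 39l-7 37 1 12 6 10 6 6 10 5 31 12 32 7 4 3 2 3-1 8-10 16-9 9-20 16-11 15-4 12-2 10 2 12 3 8 5 4 5 1 21 3 33 8 97 18"/></g><g data-elev="1100"><path d="M300 609l19 0 42-6 48 0 47-10 23-1 4-2 5-10 8-25 2-53 5-22 4-10 6-9 22-19 7-9 3-10-4-10-7-5-7-2-10 0-27 5-17 1-61-7-15-4-8-5-4-7-2-27-8-17-16-18-9-7-9-4-14-2-20 2-18 6-14 8-29 34-4 6-1 6 1 5 4 5 23 15 6 7-2 6-10 10-6 9-3 8 0 11 6 15 27 37 13 29 0 10-17 25-5 12-1 10 1 8 5 6 7 3z"/><path d="M708 600l-11 1-10 4-40 23-12 4-10 1-29-3-37 7-54 1-5 3-4 10-4 36"/><path d="M60 223l17 0 12-4 12-9 4-7 1-5-3-7-7-5-24-12-12-2"/><path d="M708 141l-25 8-33 5-8 3-7 5-5 6-3 8-1 39 3 12 4 4 7 4 14 4 54 8"/><path d="M584 39l-2 4 0 5 3 3 4 1 6-1 4-3-1-5-2-4"/><path d="M663 39l-9 21 0 5 1 3 15 10 38 18"/></g><g data-elev="1150"><path d="M631 687l-4-7-6-6-8-4-7-2-6 2-5 3-4 7-2 7"/><path d="M708 664l-11 4-8 5-7 7-4 7"/><path d="M318 379l9 1 7-1 7-5 5-9 1-8-3-8-5-6-8-5-10-1-12 3-8 5-5 7 0 8 4 7 8 7z"/><path d="M708 177l-16 3-14 5-8 5-2 8 2 7 9 6 15 6 14 2"/></g>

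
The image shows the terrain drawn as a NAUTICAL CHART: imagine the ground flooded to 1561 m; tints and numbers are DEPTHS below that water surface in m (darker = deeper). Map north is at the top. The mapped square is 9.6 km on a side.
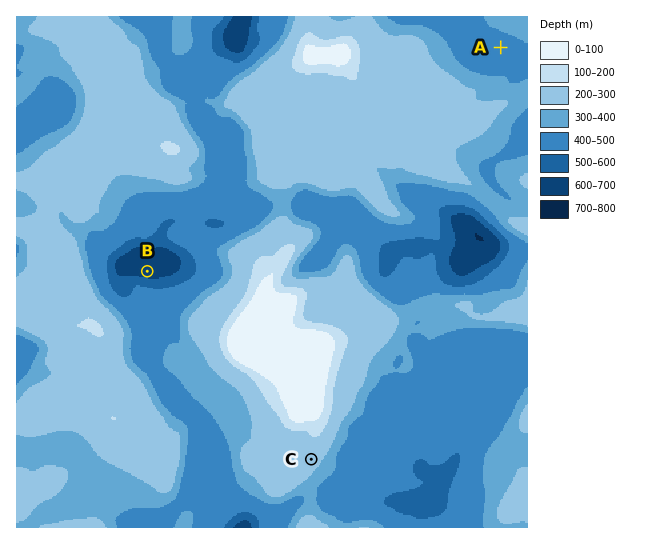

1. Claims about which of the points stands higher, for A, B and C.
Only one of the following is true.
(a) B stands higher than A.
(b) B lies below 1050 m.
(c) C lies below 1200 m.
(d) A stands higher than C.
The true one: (b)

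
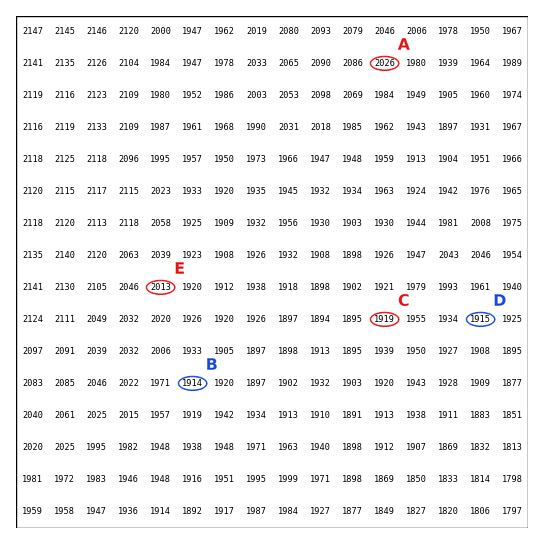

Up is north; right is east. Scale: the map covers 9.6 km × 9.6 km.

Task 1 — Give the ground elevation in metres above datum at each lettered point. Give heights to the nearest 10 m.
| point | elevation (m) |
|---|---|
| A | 2030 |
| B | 1910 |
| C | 1920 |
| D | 1920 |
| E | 2010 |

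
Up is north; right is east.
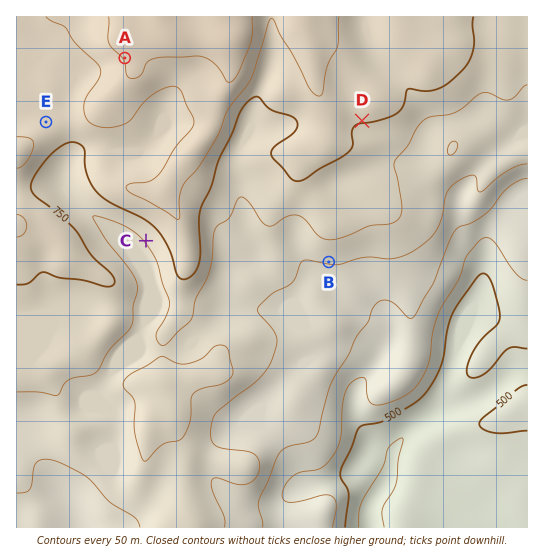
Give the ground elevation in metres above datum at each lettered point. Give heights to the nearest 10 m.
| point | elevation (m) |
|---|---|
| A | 850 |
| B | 650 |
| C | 700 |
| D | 750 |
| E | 780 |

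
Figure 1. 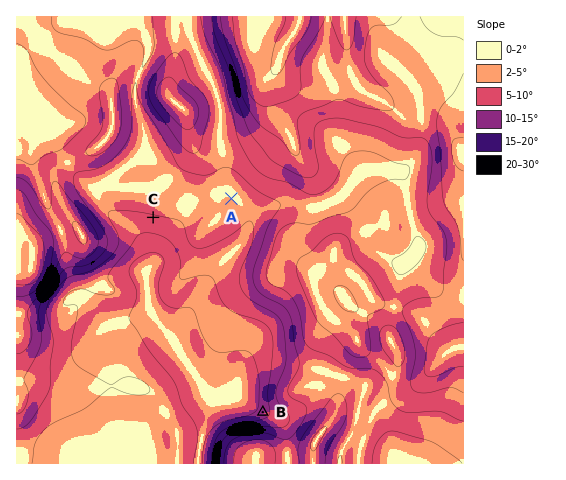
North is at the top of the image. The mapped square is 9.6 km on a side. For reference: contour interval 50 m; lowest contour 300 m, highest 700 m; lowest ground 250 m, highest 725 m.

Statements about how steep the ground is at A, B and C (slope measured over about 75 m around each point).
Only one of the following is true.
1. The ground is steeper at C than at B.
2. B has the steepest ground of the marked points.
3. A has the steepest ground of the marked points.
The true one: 2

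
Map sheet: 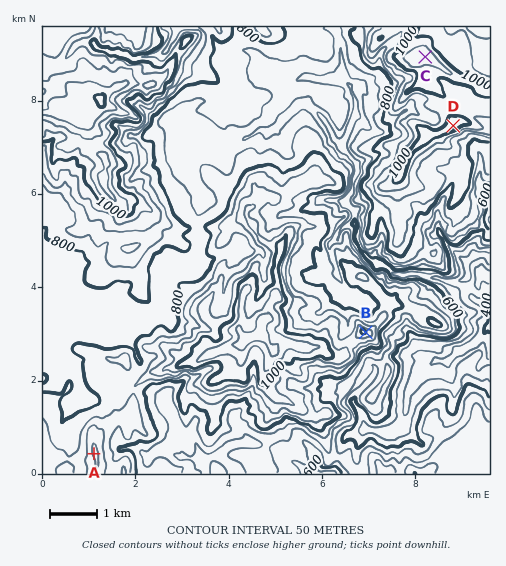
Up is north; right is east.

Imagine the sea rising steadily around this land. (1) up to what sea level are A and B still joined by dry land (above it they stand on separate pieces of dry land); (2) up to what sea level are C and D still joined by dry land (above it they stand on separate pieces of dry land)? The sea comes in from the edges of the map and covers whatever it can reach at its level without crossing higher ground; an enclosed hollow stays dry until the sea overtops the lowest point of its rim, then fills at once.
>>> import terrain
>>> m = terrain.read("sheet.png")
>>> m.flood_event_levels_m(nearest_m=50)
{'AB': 850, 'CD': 1000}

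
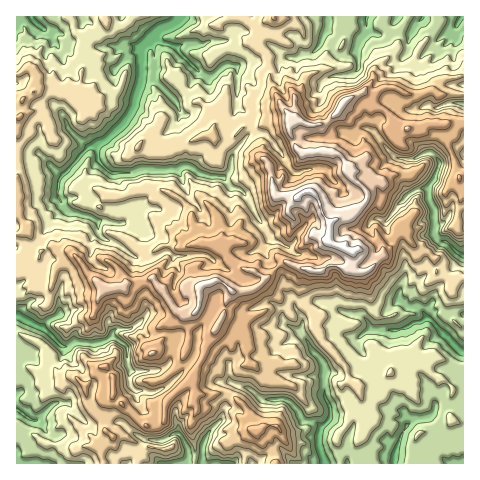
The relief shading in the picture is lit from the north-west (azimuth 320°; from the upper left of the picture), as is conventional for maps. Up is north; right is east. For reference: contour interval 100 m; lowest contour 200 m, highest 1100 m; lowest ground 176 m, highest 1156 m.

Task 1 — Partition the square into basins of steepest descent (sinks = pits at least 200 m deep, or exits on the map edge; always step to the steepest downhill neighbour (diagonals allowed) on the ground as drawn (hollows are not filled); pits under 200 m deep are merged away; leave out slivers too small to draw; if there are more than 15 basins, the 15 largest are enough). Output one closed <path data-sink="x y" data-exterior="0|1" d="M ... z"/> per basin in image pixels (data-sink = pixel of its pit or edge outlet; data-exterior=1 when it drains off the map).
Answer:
<path data-sink="181 17" data-exterior="1" d="M273 16l-168 0 1 15-8 6-8 1-6 8 1 20-4 5-3 25-7-4-11 0-10-7-10 2-6 5 3-17-6-8-4 0-10 7-1 160 5-1 5-5 9 17 6 7 11-6 4 0 17 7 9 11 5 9 16 17 21-2 5-5 8 0 16-5 21 30 12 8 8-2 5-8 0-18 4-4 11-3 8 1 12 10 5 0 14-2 6-3 24-25 30 10 8 0 8-6 10 0 10 4 4-17-10-6-8-1-6-4 1-18 6-5 15-3 7-5 8-9 2-8-16-15-7-18-5-6-14-4-24 3-5-4-8-19 2-13-9-12-13-25 0-25-11-11 0-6 5-14 7-7 3 0z"/><path data-sink="326 463" data-exterior="1" d="M287 262l-4 0-27 27-24 3-6 9-2 14-19 34-1 7-14 22 5 7 1 10 31-1 14 8 15 19 0 10 8 1 6 7 7 16-3 9 189 0 1-40-11-3-3-5 2-28-6-7-12-5-7-9-1-10-10-5-17 5-7 10-2 5-11 9-22 6-9-8-2-11-23-25-9-15 1-12-11-10-4-15 0-15 4-7z"/><path data-sink="17 315" data-exterior="1" d="M26 228l-10 7 0 98 25 10 12 13 0 9 5 9 4 2 11-1 11 11 8-7 7-12 7 0 7 10 0 20 34 30 13-1 4-5 4-21 22-21 12-18 3-12 19-34 2-14 6-10-14-10-15 3-4 4 1 10-3 13-11 5-12-8-21-30-16 5-8 0-5 5-21 2-16-17-5-9-9-11-17-7-4 0-11 6-6-7z"/><path data-sink="463 256" data-exterior="1" d="M363 92l-19 9-6 11-15 12-11 2-15-7-5 0-3 6 1 9 10 18 8 2 18-3 14 4 5 6 7 18 16 15-2 8-8 9-7 5-15 3-6 5-1 18 6 4 8 1 10 6-4 19 14 1 6-3 7-7 8-11 9-8 6-14 3 0 6 5 6 11 16 7 5 6 0 6 4 9 13 7 11-3 1-44-5-2-4-5 7-28 0-14-14-41-12-11 1-9-10-1-13 5-10 0-7-4-13-14-12-3-5-12z"/><path data-sink="463 351" data-exterior="1" d="M402 230l-3 0-6 14-26 28-13 1-15-7-10 0-8 6-17-3-4 7 1 19 3 11 11 10-1 12 4 8 28 32 2 11 9 8 22-6 11-9 2-5 7-10 17-5 10 5 1 10 7 9 12 5 6 7-2 28 3 5 10 2 1-124-12-6 0-12-15-9-2-13-5-6-16-7-6-11z"/><path data-sink="462 17" data-exterior="1" d="M463 16l-189 0-11 9-5 14 0 6 11 11 0 25 20 35 18 8 16 0 15-12 6-11 18-9 9 2 12-7 12 0 9 6 13 2 15-4 7-11 24-4z"/><path data-sink="187 463" data-exterior="1" d="M104 366l-9 5-3 8-8 7 7 21 10 11 4 12 8 7-13 12 4 15 169 0 3-3 1-6-7-16-6-7-8-1 0-10-21-23-8-4-31 1-1-10-6-5-21 20-4 21-6 6-11 0-34-30 0-20z"/><path data-sink="17 410" data-exterior="1" d="M19 333l-3 1 0 129 87 1-3-15 13-12-8-7-4-12-10-11-7-22-11-10-13 0-7-10 0-9-2-3-10-10z"/><path data-sink="39 25" data-exterior="0" d="M104 16l-87 0-1 58 3 0 6-6 6-1 6 8-2 16 5-4 10-2 10 7 11 0 6 3 4-24 4-5-1-20 6-8 8-1 8-6 1-6z"/><path data-sink="463 104" data-exterior="1" d="M395 87l-12 0-16 9 5 11 12 3 13 14 7 4 10 0 13-5 17 1 20-4-1-26-24 1-8-4-20 4z"/>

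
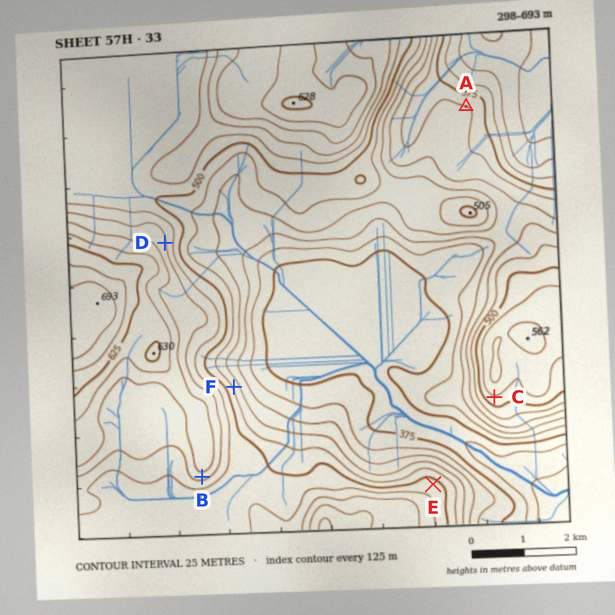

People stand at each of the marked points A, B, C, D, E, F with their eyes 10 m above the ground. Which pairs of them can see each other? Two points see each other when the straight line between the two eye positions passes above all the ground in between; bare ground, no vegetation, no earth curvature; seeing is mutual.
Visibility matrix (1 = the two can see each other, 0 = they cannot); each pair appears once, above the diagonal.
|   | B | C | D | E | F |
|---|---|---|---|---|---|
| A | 0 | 0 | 0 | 0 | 0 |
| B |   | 1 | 0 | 1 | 0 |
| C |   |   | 1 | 1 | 1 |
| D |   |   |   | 1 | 0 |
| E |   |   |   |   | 1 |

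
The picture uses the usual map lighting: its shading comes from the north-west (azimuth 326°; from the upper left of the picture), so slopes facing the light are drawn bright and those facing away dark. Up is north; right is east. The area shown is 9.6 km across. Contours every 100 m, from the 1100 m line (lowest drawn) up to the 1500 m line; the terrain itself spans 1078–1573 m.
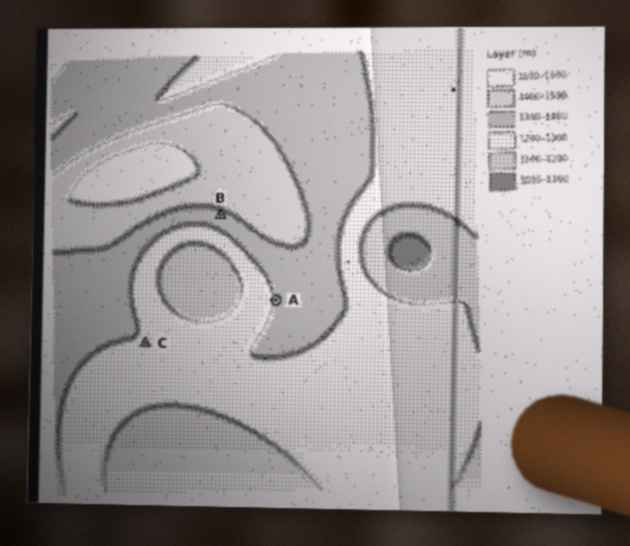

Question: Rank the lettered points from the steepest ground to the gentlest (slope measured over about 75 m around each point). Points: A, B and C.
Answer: B A C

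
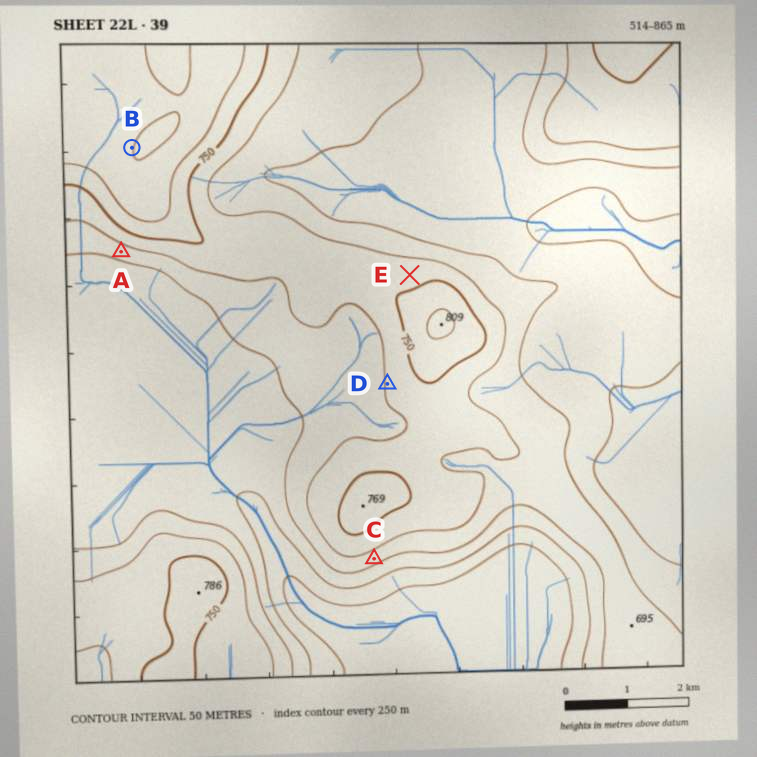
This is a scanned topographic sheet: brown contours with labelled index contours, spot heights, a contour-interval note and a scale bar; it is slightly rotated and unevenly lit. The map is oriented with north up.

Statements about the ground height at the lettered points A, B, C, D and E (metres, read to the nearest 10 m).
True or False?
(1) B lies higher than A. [True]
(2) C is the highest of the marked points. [False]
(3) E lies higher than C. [True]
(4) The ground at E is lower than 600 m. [False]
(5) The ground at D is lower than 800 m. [True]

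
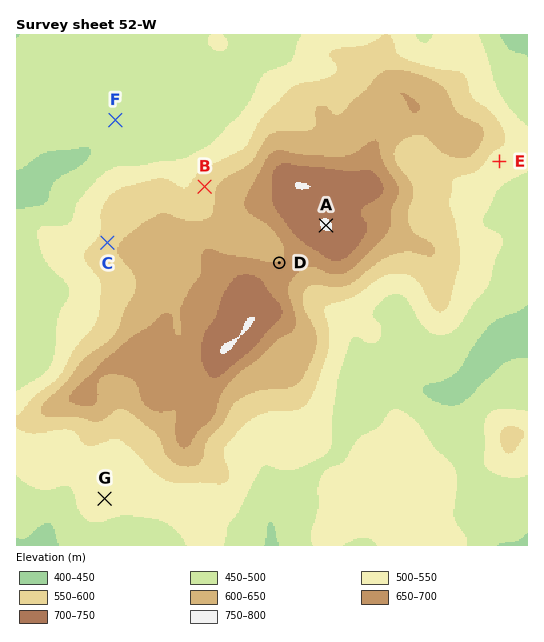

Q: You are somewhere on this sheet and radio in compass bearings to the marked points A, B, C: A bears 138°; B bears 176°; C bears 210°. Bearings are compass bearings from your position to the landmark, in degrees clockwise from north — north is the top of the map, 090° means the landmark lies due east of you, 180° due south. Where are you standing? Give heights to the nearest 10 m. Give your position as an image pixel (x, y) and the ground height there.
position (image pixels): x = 198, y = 84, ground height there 480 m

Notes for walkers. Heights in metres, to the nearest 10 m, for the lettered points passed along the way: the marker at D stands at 650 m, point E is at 530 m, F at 470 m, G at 530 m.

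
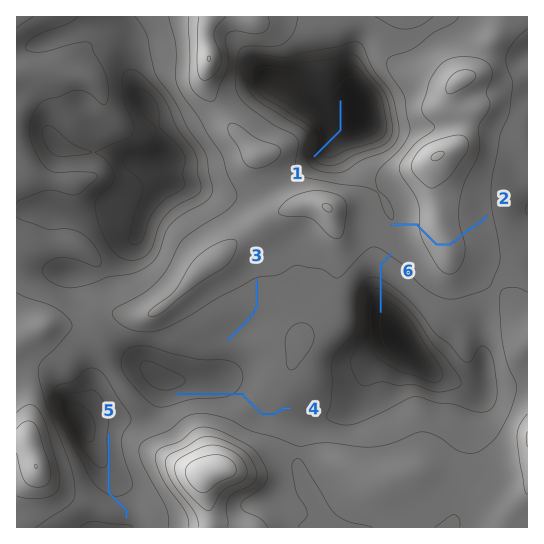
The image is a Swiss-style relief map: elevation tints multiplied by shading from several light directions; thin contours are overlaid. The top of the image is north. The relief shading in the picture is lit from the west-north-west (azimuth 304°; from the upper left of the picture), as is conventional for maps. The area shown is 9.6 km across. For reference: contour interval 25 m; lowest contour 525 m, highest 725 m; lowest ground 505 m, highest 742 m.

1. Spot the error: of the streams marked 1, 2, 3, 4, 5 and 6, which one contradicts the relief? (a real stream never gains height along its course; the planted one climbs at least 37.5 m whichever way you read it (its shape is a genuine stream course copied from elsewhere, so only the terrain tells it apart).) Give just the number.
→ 2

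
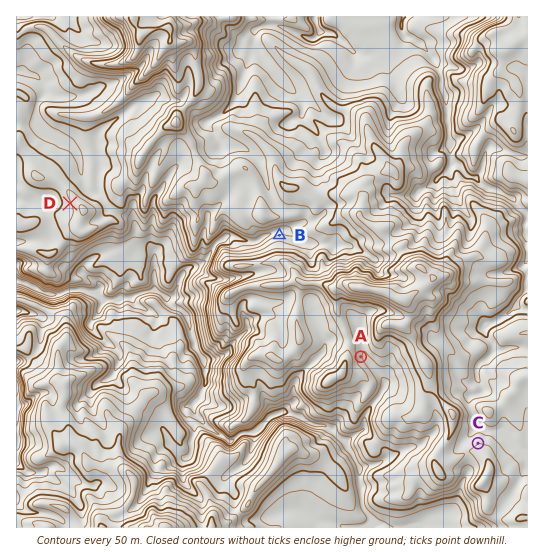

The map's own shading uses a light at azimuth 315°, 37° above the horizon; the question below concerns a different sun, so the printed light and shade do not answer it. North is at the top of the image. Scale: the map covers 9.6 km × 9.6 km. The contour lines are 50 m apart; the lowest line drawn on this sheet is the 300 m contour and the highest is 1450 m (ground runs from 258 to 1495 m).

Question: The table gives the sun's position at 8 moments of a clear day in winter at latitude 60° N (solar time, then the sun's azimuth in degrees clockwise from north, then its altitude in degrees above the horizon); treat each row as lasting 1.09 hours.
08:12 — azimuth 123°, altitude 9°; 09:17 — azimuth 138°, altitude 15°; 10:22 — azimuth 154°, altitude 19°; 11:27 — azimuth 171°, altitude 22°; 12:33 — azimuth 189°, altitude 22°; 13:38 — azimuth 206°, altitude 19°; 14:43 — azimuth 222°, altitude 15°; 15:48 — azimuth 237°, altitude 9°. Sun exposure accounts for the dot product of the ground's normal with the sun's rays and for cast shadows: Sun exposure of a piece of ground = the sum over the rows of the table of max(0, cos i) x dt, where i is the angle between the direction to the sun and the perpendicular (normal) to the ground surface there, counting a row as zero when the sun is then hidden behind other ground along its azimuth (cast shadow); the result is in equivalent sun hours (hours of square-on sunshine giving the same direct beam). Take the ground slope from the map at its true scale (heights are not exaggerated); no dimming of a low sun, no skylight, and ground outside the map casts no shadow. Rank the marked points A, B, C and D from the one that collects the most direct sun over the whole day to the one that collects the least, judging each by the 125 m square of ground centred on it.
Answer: D > A > C > B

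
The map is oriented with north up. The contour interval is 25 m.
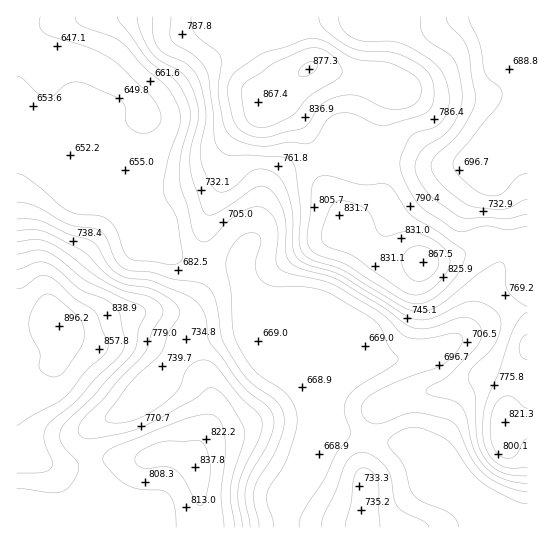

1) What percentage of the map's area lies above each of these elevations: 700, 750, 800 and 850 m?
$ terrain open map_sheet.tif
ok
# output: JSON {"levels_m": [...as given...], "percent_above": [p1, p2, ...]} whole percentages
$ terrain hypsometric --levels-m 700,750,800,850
{"levels_m": [700, 750, 800, 850], "percent_above": [65, 47, 24, 6]}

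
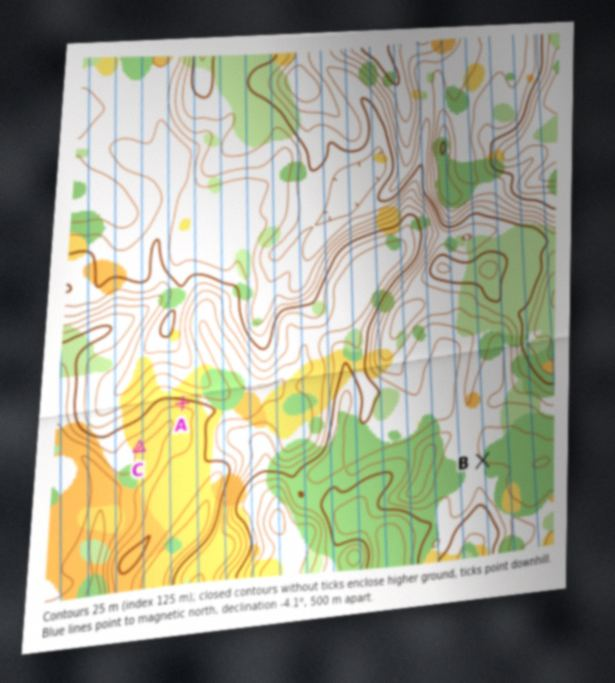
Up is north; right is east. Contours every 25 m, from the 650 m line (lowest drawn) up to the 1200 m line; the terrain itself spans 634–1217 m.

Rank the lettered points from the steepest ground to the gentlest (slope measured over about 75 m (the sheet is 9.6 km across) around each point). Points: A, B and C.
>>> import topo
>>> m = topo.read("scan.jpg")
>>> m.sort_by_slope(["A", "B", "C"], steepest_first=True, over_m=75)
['A', 'C', 'B']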